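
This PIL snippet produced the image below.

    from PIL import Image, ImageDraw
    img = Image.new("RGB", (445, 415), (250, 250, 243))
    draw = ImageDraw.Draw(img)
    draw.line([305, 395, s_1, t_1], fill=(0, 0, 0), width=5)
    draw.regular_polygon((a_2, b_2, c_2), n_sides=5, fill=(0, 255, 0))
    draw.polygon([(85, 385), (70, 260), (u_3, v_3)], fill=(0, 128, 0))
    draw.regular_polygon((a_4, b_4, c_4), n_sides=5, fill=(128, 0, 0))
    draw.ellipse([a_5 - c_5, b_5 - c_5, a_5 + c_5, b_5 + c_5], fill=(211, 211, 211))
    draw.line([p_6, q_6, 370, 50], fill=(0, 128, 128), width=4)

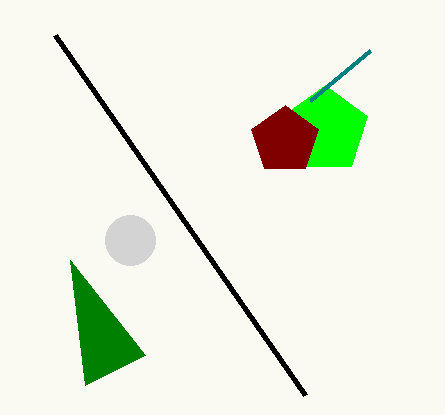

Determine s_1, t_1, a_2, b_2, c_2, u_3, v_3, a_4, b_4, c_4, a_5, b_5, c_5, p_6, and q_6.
s_1 = 55, t_1 = 35, a_2 = 325, b_2 = 130, c_2 = 45, u_3 = 145, v_3 = 355, a_4 = 285, b_4 = 140, c_4 = 35, a_5 = 130, b_5 = 240, c_5 = 25, p_6 = 310, q_6 = 100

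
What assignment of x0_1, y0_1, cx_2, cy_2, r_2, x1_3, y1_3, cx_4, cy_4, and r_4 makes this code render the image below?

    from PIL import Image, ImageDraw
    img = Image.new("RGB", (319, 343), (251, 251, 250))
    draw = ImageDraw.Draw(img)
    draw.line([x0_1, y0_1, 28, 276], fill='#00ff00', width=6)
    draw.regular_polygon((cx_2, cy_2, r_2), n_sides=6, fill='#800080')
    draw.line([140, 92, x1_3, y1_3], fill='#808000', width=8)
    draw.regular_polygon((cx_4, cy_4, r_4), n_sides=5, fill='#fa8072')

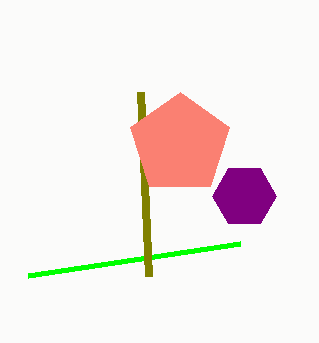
x0_1 = 240, y0_1 = 244, cx_2 = 244, cy_2 = 196, r_2 = 32, x1_3 = 148, y1_3 = 276, cx_4 = 180, cy_4 = 144, r_4 = 52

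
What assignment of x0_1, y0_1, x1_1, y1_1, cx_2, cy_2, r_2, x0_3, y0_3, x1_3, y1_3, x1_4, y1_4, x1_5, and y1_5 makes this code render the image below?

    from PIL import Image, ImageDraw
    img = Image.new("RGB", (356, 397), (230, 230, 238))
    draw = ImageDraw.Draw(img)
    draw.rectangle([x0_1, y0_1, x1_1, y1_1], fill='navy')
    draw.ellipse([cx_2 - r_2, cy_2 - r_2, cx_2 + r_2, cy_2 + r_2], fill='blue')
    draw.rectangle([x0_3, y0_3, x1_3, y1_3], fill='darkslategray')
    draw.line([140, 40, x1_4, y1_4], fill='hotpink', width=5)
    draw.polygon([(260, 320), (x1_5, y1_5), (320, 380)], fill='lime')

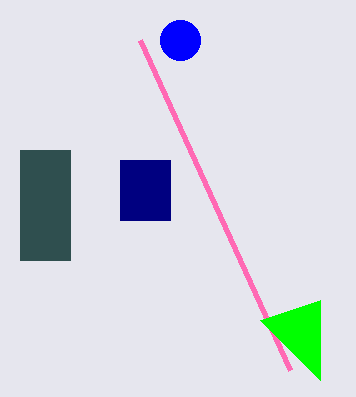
x0_1 = 120; y0_1 = 160; x1_1 = 170; y1_1 = 220; cx_2 = 180; cy_2 = 40; r_2 = 20; x0_3 = 20; y0_3 = 150; x1_3 = 70; y1_3 = 260; x1_4 = 290; y1_4 = 370; x1_5 = 320; y1_5 = 300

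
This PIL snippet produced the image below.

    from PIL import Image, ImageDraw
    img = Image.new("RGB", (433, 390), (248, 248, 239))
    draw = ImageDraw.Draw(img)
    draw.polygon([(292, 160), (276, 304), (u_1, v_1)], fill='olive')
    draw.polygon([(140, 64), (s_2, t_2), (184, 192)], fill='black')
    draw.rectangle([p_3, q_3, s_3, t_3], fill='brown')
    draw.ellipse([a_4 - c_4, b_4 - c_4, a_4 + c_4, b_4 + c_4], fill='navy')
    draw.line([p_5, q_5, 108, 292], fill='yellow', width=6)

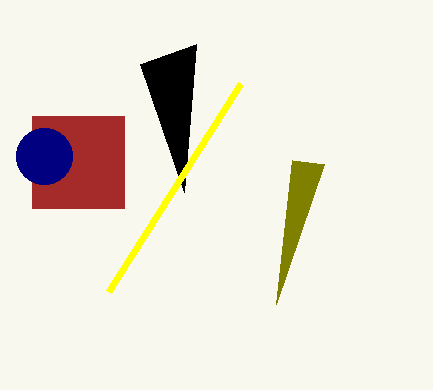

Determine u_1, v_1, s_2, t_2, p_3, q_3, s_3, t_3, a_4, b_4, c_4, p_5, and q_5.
u_1 = 324; v_1 = 164; s_2 = 196; t_2 = 44; p_3 = 32; q_3 = 116; s_3 = 124; t_3 = 208; a_4 = 44; b_4 = 156; c_4 = 28; p_5 = 240; q_5 = 84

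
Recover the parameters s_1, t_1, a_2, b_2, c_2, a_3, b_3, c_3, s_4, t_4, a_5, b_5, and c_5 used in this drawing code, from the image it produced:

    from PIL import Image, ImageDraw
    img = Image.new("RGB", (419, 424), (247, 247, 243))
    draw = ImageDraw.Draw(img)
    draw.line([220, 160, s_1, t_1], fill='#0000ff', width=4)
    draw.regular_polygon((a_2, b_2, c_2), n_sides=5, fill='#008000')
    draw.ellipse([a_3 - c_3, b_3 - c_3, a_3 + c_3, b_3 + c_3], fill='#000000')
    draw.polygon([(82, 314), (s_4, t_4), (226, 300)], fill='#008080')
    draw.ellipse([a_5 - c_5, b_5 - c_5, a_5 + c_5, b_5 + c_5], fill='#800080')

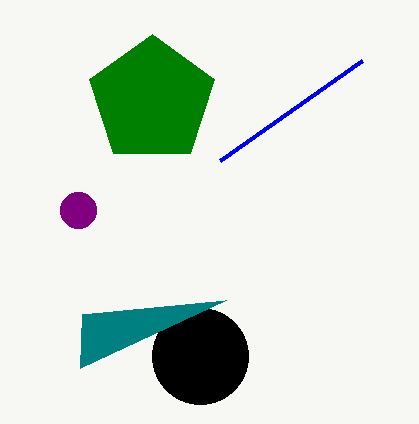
s_1 = 362
t_1 = 60
a_2 = 152
b_2 = 100
c_2 = 66
a_3 = 200
b_3 = 356
c_3 = 48
s_4 = 80
t_4 = 368
a_5 = 78
b_5 = 210
c_5 = 18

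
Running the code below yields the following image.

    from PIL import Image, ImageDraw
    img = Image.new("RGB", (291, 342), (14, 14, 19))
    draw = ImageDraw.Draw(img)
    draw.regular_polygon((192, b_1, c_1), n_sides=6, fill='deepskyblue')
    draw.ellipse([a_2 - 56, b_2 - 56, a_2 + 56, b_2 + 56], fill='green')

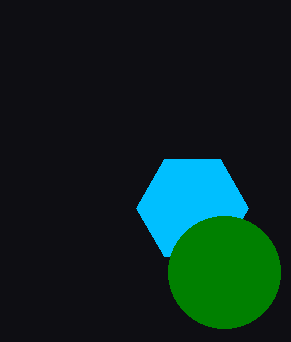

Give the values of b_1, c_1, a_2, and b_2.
b_1 = 208
c_1 = 56
a_2 = 224
b_2 = 272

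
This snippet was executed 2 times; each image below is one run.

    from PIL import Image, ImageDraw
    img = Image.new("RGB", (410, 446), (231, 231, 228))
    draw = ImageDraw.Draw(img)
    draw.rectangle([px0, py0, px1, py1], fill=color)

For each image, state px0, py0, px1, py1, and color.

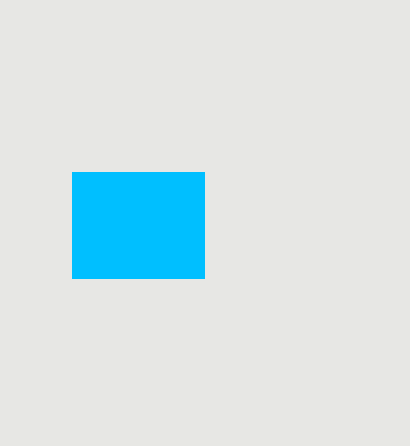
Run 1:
px0 = 72; py0 = 172; px1 = 204; py1 = 278; color = 'deepskyblue'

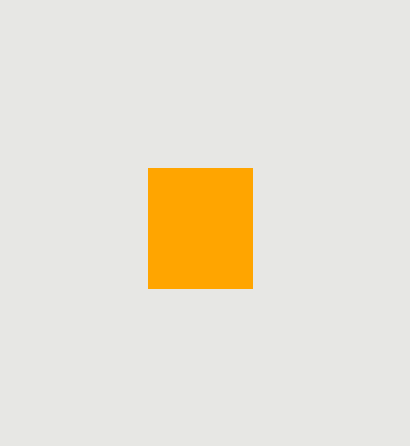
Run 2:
px0 = 148, py0 = 168, px1 = 252, py1 = 288, color = 'orange'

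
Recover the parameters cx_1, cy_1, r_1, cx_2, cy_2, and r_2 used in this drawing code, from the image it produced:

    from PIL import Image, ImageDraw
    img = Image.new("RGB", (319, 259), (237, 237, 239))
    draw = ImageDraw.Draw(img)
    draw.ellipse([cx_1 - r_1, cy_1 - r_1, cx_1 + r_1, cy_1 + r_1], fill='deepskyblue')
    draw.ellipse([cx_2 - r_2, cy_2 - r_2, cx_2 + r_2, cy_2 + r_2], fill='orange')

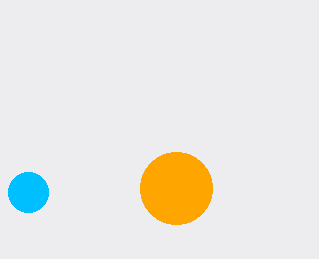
cx_1 = 28; cy_1 = 192; r_1 = 20; cx_2 = 176; cy_2 = 188; r_2 = 36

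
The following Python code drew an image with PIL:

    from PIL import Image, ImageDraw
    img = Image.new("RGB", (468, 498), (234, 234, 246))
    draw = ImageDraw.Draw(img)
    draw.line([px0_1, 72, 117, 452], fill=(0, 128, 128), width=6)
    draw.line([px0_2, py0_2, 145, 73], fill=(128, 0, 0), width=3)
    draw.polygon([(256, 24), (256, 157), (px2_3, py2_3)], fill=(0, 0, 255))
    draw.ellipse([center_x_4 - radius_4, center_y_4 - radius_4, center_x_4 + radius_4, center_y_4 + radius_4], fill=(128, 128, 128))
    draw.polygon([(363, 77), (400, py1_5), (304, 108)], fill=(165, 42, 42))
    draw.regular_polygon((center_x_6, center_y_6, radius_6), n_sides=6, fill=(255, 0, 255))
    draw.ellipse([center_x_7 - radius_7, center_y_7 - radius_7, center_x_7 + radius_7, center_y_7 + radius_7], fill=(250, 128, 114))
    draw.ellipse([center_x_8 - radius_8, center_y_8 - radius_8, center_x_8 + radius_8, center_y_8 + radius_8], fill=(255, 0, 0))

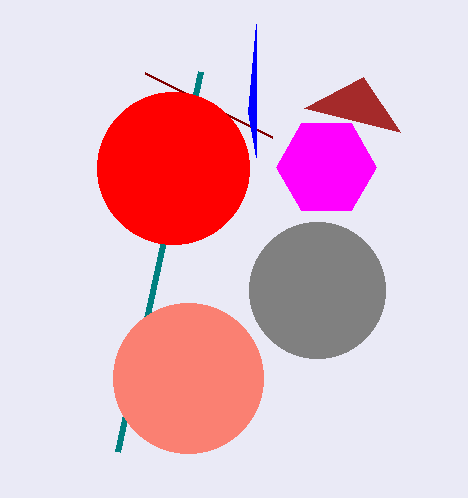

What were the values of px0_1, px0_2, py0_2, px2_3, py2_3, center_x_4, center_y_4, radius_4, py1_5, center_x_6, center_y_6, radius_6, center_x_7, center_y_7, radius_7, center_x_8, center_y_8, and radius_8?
px0_1 = 200; px0_2 = 272; py0_2 = 137; px2_3 = 248; py2_3 = 112; center_x_4 = 317; center_y_4 = 290; radius_4 = 68; py1_5 = 132; center_x_6 = 326; center_y_6 = 167; radius_6 = 50; center_x_7 = 188; center_y_7 = 378; radius_7 = 75; center_x_8 = 173; center_y_8 = 168; radius_8 = 76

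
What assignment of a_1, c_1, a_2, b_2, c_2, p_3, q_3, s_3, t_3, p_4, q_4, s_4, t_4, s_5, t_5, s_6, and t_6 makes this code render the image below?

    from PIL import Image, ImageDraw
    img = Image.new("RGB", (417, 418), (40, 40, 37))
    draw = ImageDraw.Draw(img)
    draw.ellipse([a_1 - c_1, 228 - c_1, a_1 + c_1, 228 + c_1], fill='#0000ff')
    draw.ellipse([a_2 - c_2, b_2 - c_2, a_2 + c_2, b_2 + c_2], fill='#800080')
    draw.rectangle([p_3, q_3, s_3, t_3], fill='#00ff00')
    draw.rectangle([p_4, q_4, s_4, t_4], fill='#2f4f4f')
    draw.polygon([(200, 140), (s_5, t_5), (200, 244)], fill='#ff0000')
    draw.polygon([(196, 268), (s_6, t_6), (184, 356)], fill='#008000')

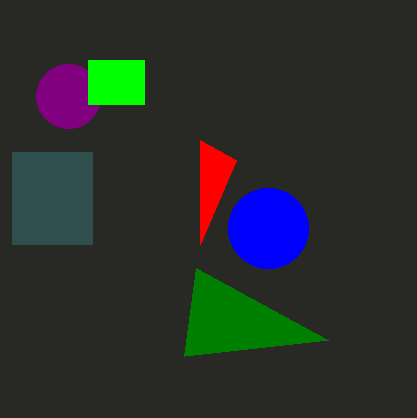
a_1 = 268; c_1 = 40; a_2 = 68; b_2 = 96; c_2 = 32; p_3 = 88; q_3 = 60; s_3 = 144; t_3 = 104; p_4 = 12; q_4 = 152; s_4 = 92; t_4 = 244; s_5 = 236; t_5 = 160; s_6 = 328; t_6 = 340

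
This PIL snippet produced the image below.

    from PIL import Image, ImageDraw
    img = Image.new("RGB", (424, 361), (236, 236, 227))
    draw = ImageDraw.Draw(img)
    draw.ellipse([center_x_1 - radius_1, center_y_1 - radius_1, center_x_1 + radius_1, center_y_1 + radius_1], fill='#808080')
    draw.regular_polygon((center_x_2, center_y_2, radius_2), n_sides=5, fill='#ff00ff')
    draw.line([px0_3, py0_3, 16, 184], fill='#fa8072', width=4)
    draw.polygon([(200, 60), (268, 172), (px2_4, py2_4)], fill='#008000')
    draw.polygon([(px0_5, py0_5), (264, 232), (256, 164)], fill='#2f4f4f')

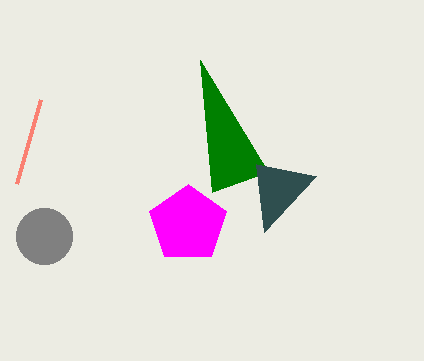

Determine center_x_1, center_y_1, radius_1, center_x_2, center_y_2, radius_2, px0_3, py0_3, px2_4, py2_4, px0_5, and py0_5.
center_x_1 = 44, center_y_1 = 236, radius_1 = 28, center_x_2 = 188, center_y_2 = 224, radius_2 = 40, px0_3 = 40, py0_3 = 100, px2_4 = 212, py2_4 = 192, px0_5 = 316, py0_5 = 176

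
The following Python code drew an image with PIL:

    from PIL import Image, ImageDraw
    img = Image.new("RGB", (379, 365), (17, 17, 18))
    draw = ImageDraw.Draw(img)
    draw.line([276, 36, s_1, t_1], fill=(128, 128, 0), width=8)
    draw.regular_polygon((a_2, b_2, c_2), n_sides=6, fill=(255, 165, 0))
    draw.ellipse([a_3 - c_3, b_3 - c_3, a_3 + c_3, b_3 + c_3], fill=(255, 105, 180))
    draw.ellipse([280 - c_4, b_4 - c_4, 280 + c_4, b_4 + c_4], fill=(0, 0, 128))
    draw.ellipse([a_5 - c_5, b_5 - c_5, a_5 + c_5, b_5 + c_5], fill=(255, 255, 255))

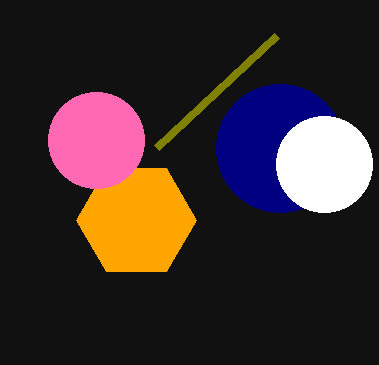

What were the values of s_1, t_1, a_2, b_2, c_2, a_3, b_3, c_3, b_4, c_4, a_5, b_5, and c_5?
s_1 = 156, t_1 = 148, a_2 = 136, b_2 = 220, c_2 = 60, a_3 = 96, b_3 = 140, c_3 = 48, b_4 = 148, c_4 = 64, a_5 = 324, b_5 = 164, c_5 = 48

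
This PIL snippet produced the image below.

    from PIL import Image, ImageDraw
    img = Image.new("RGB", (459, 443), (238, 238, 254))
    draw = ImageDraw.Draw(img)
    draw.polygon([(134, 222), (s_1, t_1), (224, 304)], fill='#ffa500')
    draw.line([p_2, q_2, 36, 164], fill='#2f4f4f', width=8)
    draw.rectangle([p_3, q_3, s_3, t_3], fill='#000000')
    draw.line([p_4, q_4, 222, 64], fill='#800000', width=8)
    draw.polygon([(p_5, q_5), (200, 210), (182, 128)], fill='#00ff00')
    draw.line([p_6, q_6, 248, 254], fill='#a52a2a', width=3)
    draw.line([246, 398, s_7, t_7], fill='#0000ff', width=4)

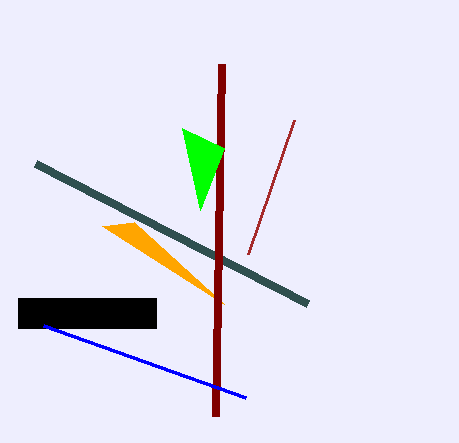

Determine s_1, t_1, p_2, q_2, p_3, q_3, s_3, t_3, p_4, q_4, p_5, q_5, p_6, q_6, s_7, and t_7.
s_1 = 102; t_1 = 226; p_2 = 308; q_2 = 304; p_3 = 18; q_3 = 298; s_3 = 156; t_3 = 328; p_4 = 216; q_4 = 416; p_5 = 224; q_5 = 148; p_6 = 294; q_6 = 120; s_7 = 44; t_7 = 326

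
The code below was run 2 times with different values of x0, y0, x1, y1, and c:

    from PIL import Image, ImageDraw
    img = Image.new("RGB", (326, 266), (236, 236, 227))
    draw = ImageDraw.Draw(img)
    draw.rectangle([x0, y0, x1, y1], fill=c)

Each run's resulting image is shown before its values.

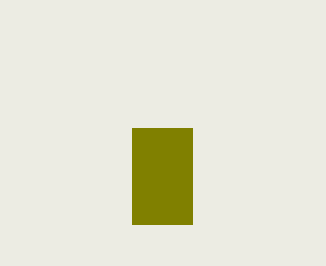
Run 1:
x0 = 132
y0 = 128
x1 = 192
y1 = 224
c = 'olive'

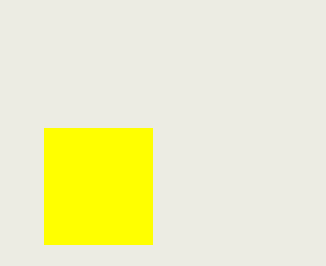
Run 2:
x0 = 44; y0 = 128; x1 = 152; y1 = 244; c = 'yellow'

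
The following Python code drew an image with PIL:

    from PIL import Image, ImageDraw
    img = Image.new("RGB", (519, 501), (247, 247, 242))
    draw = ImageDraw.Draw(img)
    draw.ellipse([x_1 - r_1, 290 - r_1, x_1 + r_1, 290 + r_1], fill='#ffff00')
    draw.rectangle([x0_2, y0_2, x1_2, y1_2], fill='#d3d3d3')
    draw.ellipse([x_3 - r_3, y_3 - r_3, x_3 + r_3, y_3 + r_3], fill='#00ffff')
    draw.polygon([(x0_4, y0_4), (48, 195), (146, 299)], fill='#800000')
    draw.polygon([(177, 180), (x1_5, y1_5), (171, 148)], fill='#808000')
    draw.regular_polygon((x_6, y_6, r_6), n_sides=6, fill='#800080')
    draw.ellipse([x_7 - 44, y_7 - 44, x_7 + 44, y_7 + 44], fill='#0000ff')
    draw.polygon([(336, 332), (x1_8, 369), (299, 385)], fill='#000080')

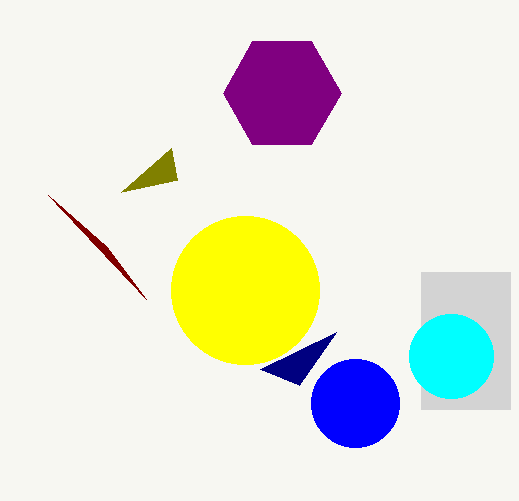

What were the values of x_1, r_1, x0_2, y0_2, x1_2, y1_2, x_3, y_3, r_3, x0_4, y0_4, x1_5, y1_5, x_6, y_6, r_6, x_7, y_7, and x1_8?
x_1 = 245
r_1 = 74
x0_2 = 421
y0_2 = 272
x1_2 = 510
y1_2 = 409
x_3 = 451
y_3 = 356
r_3 = 42
x0_4 = 106
y0_4 = 246
x1_5 = 121
y1_5 = 192
x_6 = 282
y_6 = 93
r_6 = 59
x_7 = 355
y_7 = 403
x1_8 = 260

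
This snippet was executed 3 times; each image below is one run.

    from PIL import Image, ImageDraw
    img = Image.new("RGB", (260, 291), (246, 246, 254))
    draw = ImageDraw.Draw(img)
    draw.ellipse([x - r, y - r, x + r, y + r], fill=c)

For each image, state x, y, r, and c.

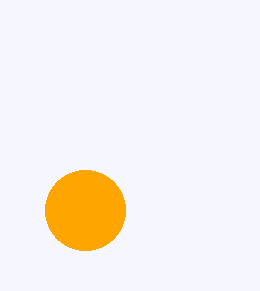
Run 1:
x = 85; y = 210; r = 40; c = 'orange'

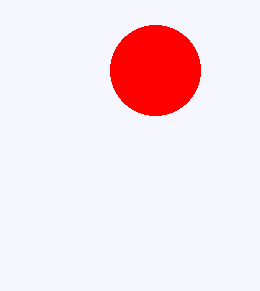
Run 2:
x = 155, y = 70, r = 45, c = 'red'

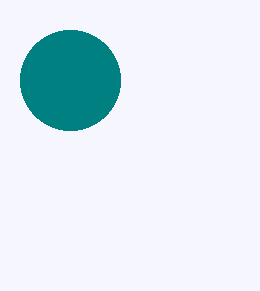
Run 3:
x = 70
y = 80
r = 50
c = 'teal'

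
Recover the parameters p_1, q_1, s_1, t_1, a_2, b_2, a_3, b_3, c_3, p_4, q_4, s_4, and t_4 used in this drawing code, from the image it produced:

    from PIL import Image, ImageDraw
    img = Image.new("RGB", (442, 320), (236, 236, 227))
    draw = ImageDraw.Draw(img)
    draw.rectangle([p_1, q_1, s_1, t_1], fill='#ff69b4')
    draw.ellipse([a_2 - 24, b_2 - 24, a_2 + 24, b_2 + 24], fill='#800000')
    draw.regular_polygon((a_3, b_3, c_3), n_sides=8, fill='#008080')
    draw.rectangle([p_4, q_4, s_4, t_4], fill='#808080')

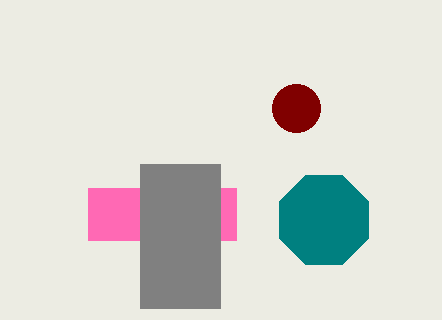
p_1 = 88, q_1 = 188, s_1 = 236, t_1 = 240, a_2 = 296, b_2 = 108, a_3 = 324, b_3 = 220, c_3 = 48, p_4 = 140, q_4 = 164, s_4 = 220, t_4 = 308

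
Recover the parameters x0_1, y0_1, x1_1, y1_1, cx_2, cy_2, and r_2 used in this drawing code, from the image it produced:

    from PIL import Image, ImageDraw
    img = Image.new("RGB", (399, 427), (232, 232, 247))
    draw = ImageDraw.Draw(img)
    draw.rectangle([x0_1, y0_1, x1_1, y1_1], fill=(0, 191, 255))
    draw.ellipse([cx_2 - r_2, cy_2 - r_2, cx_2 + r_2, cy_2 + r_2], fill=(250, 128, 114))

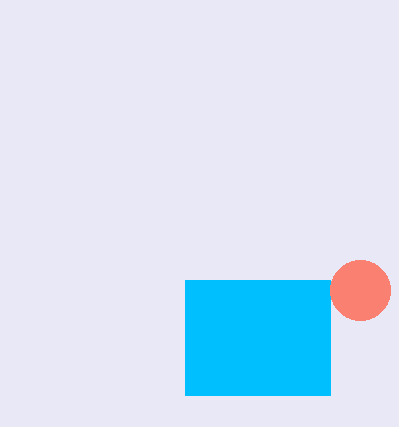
x0_1 = 185
y0_1 = 280
x1_1 = 330
y1_1 = 395
cx_2 = 360
cy_2 = 290
r_2 = 30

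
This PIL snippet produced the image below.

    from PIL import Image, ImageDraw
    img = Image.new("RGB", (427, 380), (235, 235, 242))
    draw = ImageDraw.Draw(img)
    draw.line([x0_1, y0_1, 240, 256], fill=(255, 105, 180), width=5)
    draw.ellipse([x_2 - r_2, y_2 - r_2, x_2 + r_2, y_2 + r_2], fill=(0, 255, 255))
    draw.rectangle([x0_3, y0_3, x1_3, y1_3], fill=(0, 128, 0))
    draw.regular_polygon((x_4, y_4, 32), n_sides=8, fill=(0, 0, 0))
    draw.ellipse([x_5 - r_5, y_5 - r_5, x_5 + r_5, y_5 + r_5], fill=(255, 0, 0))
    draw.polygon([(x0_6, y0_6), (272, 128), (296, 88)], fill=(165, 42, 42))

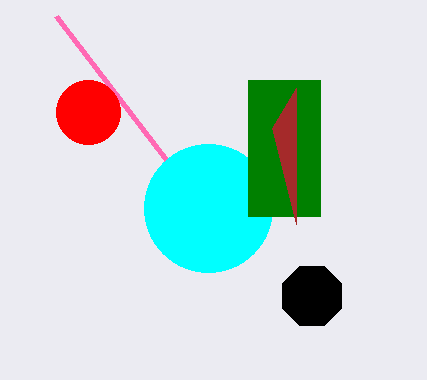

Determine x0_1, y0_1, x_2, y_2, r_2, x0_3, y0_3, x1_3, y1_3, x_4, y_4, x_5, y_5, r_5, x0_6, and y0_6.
x0_1 = 56
y0_1 = 16
x_2 = 208
y_2 = 208
r_2 = 64
x0_3 = 248
y0_3 = 80
x1_3 = 320
y1_3 = 216
x_4 = 312
y_4 = 296
x_5 = 88
y_5 = 112
r_5 = 32
x0_6 = 296
y0_6 = 224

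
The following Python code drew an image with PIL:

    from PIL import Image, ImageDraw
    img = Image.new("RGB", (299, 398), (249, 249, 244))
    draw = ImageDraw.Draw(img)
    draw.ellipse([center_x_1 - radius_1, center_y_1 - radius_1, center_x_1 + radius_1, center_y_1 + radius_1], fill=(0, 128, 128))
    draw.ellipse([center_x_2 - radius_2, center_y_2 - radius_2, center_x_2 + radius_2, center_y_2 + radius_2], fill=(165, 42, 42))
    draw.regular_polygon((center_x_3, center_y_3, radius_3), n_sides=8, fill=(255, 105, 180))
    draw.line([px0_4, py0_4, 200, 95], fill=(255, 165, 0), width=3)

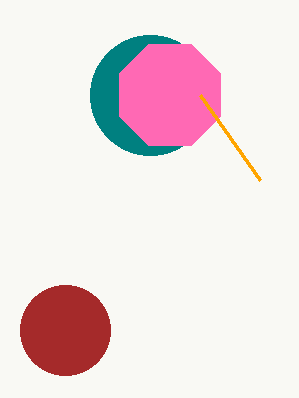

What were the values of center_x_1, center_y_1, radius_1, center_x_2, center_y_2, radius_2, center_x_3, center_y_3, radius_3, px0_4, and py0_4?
center_x_1 = 150, center_y_1 = 95, radius_1 = 60, center_x_2 = 65, center_y_2 = 330, radius_2 = 45, center_x_3 = 170, center_y_3 = 95, radius_3 = 55, px0_4 = 260, py0_4 = 180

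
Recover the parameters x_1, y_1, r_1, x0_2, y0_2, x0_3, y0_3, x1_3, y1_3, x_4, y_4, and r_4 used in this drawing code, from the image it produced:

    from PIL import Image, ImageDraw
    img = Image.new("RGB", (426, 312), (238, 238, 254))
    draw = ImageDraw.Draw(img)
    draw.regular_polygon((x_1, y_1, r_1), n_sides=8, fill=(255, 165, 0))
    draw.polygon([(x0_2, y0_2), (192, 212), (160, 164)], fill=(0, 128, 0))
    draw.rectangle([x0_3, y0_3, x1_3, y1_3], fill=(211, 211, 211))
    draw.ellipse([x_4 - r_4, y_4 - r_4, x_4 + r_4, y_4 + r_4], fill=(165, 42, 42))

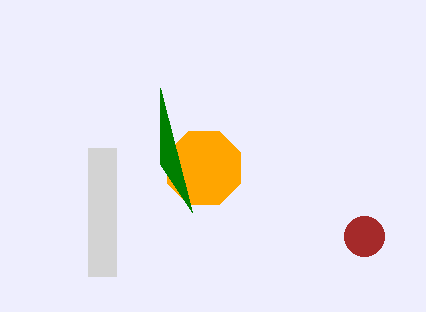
x_1 = 204; y_1 = 168; r_1 = 40; x0_2 = 160; y0_2 = 88; x0_3 = 88; y0_3 = 148; x1_3 = 116; y1_3 = 276; x_4 = 364; y_4 = 236; r_4 = 20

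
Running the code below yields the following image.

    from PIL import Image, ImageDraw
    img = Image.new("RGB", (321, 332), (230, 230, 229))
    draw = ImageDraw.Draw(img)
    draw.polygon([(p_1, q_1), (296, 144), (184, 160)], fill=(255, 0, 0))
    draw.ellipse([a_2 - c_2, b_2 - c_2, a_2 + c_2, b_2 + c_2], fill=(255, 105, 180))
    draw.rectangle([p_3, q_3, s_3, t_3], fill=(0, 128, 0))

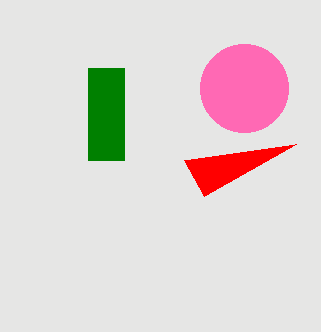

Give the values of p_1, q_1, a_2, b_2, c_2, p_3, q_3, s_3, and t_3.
p_1 = 204
q_1 = 196
a_2 = 244
b_2 = 88
c_2 = 44
p_3 = 88
q_3 = 68
s_3 = 124
t_3 = 160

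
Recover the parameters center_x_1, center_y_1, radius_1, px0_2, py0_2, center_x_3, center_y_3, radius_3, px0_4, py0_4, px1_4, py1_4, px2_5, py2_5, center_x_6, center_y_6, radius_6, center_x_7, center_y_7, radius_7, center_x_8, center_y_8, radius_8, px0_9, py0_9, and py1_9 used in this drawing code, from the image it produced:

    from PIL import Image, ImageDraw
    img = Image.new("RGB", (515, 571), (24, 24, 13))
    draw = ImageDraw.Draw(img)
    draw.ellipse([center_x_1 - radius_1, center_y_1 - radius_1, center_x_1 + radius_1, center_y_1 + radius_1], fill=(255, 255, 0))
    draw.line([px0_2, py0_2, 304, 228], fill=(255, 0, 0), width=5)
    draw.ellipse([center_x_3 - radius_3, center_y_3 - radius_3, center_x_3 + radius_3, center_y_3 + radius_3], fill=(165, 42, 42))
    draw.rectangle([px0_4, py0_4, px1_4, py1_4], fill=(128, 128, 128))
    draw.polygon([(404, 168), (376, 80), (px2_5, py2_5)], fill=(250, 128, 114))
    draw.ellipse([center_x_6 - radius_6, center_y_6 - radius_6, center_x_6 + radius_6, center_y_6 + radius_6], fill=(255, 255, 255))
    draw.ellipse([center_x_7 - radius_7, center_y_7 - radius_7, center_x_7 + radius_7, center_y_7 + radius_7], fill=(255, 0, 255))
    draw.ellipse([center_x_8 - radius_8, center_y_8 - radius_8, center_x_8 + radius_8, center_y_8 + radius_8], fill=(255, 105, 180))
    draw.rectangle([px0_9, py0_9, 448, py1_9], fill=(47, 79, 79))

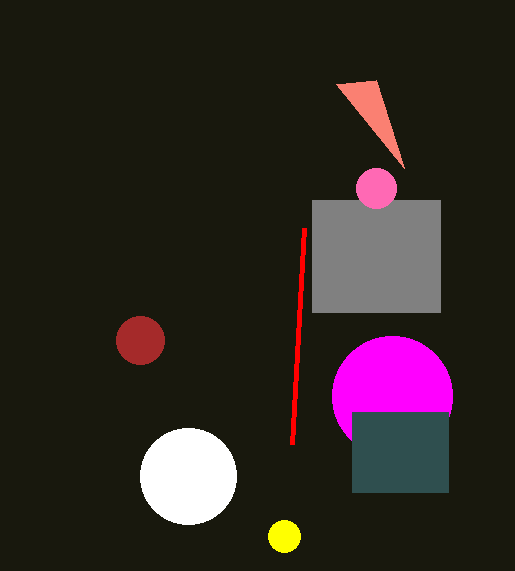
center_x_1 = 284
center_y_1 = 536
radius_1 = 16
px0_2 = 292
py0_2 = 444
center_x_3 = 140
center_y_3 = 340
radius_3 = 24
px0_4 = 312
py0_4 = 200
px1_4 = 440
py1_4 = 312
px2_5 = 336
py2_5 = 84
center_x_6 = 188
center_y_6 = 476
radius_6 = 48
center_x_7 = 392
center_y_7 = 396
radius_7 = 60
center_x_8 = 376
center_y_8 = 188
radius_8 = 20
px0_9 = 352
py0_9 = 412
py1_9 = 492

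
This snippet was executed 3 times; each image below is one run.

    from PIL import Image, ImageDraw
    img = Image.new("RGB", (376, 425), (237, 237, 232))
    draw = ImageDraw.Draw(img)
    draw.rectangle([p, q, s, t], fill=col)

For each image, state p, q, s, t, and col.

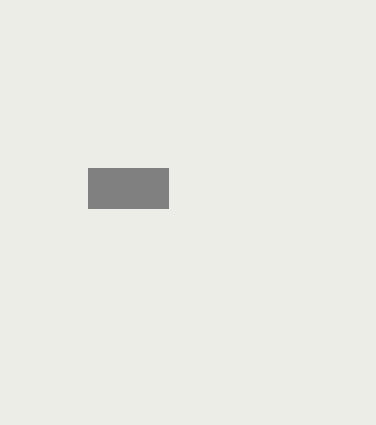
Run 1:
p = 88; q = 168; s = 168; t = 208; col = 'gray'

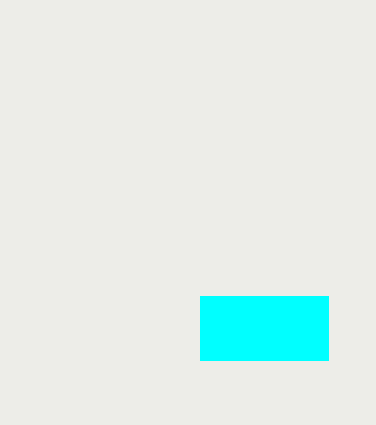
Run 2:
p = 200; q = 296; s = 328; t = 360; col = 'cyan'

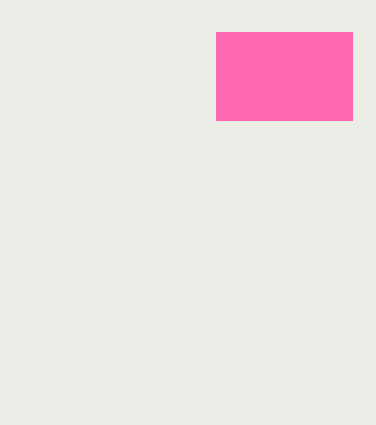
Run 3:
p = 216; q = 32; s = 352; t = 120; col = 'hotpink'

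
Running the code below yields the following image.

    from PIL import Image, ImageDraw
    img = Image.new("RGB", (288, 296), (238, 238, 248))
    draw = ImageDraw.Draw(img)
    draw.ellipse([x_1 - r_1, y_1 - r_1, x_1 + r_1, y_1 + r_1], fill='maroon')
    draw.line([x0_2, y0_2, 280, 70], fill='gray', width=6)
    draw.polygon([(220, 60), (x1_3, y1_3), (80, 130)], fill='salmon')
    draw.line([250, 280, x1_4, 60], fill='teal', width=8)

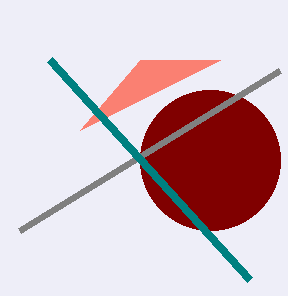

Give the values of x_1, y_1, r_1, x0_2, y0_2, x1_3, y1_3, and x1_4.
x_1 = 210, y_1 = 160, r_1 = 70, x0_2 = 20, y0_2 = 230, x1_3 = 140, y1_3 = 60, x1_4 = 50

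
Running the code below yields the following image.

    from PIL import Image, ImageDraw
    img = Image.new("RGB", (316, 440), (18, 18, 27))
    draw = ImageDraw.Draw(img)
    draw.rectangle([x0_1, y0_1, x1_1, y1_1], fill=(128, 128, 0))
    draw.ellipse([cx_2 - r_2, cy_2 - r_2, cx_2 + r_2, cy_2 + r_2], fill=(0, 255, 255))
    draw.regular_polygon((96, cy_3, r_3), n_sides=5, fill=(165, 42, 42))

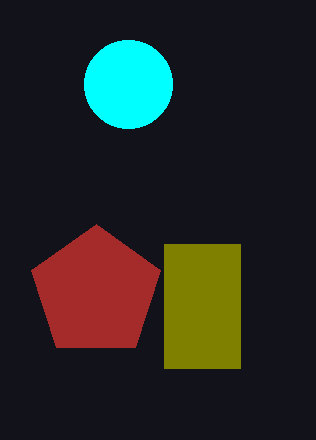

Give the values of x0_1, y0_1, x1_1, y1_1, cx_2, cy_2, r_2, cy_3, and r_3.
x0_1 = 164, y0_1 = 244, x1_1 = 240, y1_1 = 368, cx_2 = 128, cy_2 = 84, r_2 = 44, cy_3 = 292, r_3 = 68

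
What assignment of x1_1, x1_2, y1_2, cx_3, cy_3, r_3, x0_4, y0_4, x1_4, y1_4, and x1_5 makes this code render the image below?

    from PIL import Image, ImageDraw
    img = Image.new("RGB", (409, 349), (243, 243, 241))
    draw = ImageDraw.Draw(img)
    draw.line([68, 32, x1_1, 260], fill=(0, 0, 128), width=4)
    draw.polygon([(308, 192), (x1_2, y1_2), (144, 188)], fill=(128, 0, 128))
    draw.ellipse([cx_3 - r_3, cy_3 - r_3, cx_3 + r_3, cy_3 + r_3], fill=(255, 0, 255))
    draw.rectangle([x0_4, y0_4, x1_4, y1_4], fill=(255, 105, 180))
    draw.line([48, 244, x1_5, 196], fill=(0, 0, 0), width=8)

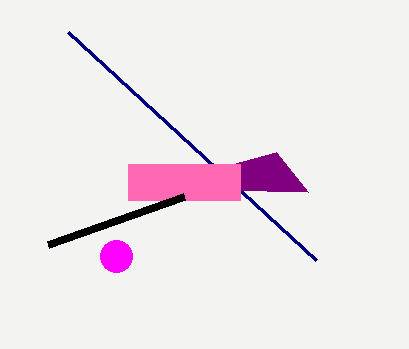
x1_1 = 316
x1_2 = 276
y1_2 = 152
cx_3 = 116
cy_3 = 256
r_3 = 16
x0_4 = 128
y0_4 = 164
x1_4 = 240
y1_4 = 200
x1_5 = 184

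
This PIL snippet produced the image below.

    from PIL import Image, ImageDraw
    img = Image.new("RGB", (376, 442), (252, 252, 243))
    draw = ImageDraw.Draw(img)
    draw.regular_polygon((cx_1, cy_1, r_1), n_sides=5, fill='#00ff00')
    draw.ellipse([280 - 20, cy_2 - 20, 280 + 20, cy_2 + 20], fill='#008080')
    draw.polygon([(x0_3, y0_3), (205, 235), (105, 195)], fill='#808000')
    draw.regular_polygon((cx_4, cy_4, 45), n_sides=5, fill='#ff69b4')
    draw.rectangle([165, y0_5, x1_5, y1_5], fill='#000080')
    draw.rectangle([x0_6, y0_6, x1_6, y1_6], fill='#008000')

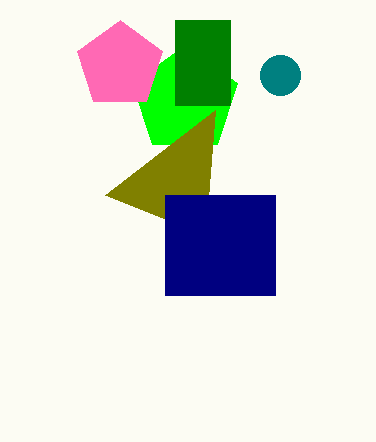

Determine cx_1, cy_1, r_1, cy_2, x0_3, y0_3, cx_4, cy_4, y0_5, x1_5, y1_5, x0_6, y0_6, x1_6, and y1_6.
cx_1 = 185; cy_1 = 100; r_1 = 55; cy_2 = 75; x0_3 = 215; y0_3 = 110; cx_4 = 120; cy_4 = 65; y0_5 = 195; x1_5 = 275; y1_5 = 295; x0_6 = 175; y0_6 = 20; x1_6 = 230; y1_6 = 105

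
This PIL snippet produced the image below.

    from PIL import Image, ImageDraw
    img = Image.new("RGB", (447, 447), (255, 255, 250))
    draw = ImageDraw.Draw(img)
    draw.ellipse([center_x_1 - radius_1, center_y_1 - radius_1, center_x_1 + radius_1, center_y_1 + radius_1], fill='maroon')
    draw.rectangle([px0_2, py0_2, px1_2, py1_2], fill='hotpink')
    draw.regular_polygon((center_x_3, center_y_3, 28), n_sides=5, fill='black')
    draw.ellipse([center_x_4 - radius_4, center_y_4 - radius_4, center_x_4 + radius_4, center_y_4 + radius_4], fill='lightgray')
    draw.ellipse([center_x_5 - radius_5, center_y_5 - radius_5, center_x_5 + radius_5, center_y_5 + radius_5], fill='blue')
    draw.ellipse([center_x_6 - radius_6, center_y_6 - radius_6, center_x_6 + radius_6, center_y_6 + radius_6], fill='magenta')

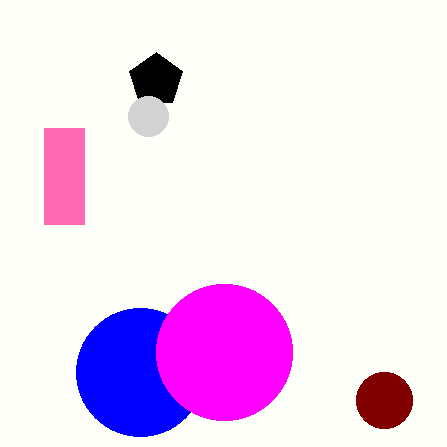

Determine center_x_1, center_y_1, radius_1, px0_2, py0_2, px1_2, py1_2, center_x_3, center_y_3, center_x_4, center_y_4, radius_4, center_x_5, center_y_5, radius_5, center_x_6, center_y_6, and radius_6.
center_x_1 = 384; center_y_1 = 400; radius_1 = 28; px0_2 = 44; py0_2 = 128; px1_2 = 84; py1_2 = 224; center_x_3 = 156; center_y_3 = 80; center_x_4 = 148; center_y_4 = 116; radius_4 = 20; center_x_5 = 140; center_y_5 = 372; radius_5 = 64; center_x_6 = 224; center_y_6 = 352; radius_6 = 68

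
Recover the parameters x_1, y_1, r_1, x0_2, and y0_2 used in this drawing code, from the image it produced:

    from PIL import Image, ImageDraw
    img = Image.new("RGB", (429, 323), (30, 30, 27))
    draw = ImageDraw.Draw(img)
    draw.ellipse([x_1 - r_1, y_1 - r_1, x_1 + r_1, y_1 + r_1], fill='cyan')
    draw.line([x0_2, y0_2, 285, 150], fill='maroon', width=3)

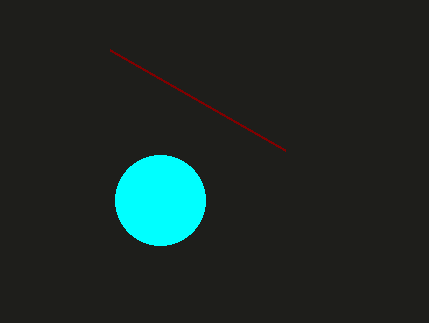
x_1 = 160; y_1 = 200; r_1 = 45; x0_2 = 110; y0_2 = 50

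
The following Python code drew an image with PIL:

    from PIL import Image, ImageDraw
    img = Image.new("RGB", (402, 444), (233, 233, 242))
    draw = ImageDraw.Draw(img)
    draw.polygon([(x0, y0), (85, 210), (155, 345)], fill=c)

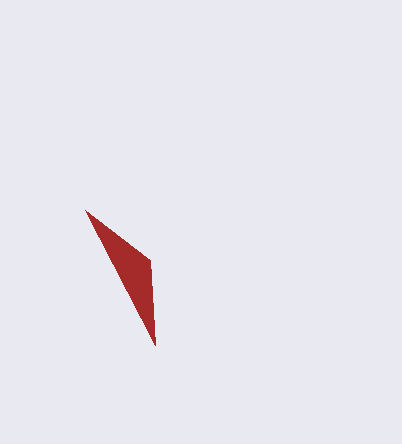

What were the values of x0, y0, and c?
x0 = 150
y0 = 260
c = 'brown'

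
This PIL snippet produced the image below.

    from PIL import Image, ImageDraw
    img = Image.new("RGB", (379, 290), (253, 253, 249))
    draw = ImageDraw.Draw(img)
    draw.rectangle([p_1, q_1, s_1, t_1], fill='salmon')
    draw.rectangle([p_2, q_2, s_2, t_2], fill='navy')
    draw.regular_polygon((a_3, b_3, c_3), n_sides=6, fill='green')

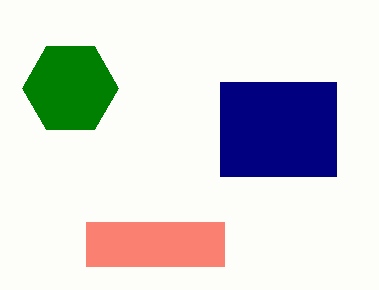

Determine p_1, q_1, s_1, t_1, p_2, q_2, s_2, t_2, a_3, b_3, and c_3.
p_1 = 86, q_1 = 222, s_1 = 224, t_1 = 266, p_2 = 220, q_2 = 82, s_2 = 336, t_2 = 176, a_3 = 70, b_3 = 88, c_3 = 48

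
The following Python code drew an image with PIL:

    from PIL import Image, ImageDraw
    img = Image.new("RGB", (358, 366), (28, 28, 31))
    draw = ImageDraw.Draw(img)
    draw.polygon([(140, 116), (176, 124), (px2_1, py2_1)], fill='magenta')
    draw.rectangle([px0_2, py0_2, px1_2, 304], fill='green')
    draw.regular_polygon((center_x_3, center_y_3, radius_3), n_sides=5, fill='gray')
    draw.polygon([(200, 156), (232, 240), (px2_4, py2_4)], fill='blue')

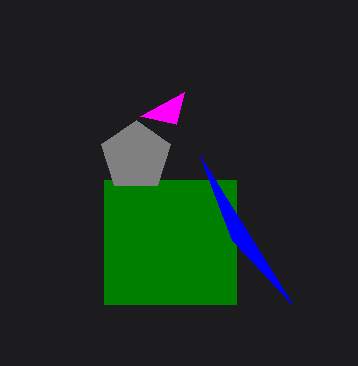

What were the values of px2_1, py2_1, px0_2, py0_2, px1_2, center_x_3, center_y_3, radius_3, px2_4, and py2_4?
px2_1 = 184; py2_1 = 92; px0_2 = 104; py0_2 = 180; px1_2 = 236; center_x_3 = 136; center_y_3 = 156; radius_3 = 36; px2_4 = 292; py2_4 = 304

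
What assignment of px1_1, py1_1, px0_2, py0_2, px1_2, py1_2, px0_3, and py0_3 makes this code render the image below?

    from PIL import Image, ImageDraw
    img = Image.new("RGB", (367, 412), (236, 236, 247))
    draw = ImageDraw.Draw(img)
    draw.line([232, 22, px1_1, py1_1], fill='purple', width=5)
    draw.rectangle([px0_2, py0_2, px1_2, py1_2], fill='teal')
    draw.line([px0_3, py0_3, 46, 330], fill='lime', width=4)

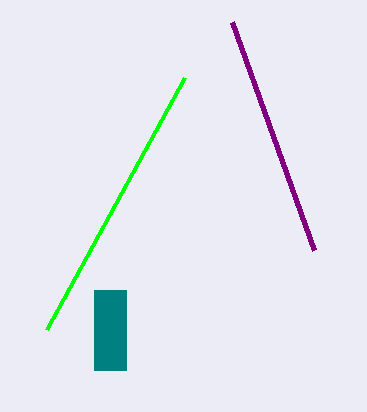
px1_1 = 314
py1_1 = 250
px0_2 = 94
py0_2 = 290
px1_2 = 126
py1_2 = 370
px0_3 = 184
py0_3 = 78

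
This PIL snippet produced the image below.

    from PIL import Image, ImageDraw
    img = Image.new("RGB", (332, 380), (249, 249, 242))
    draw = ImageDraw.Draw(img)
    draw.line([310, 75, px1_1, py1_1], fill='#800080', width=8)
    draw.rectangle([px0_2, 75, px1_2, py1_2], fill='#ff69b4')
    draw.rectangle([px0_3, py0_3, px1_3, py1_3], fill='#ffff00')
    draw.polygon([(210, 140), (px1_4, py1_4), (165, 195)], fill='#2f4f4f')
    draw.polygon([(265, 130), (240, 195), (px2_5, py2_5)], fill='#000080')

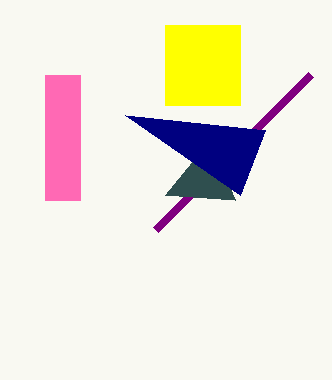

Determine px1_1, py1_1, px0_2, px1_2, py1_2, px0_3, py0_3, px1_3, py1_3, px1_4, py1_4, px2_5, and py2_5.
px1_1 = 155
py1_1 = 230
px0_2 = 45
px1_2 = 80
py1_2 = 200
px0_3 = 165
py0_3 = 25
px1_3 = 240
py1_3 = 105
px1_4 = 235
py1_4 = 200
px2_5 = 125
py2_5 = 115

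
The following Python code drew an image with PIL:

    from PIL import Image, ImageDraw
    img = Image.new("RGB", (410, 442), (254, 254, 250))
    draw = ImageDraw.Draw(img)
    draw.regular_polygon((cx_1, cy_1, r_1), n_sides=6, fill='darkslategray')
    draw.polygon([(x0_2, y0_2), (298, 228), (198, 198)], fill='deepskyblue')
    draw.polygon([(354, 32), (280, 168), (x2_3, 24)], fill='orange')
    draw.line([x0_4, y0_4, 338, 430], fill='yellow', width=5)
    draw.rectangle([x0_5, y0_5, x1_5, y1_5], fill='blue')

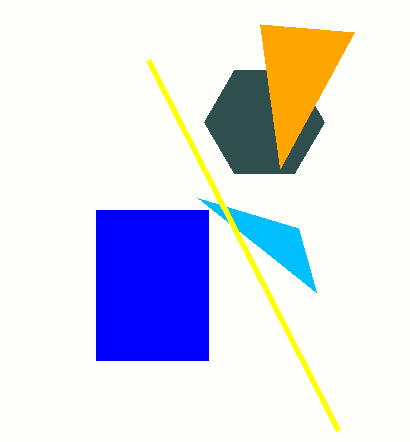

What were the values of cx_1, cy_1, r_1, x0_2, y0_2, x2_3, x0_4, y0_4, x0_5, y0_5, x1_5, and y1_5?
cx_1 = 264
cy_1 = 122
r_1 = 60
x0_2 = 316
y0_2 = 292
x2_3 = 260
x0_4 = 148
y0_4 = 60
x0_5 = 96
y0_5 = 210
x1_5 = 208
y1_5 = 360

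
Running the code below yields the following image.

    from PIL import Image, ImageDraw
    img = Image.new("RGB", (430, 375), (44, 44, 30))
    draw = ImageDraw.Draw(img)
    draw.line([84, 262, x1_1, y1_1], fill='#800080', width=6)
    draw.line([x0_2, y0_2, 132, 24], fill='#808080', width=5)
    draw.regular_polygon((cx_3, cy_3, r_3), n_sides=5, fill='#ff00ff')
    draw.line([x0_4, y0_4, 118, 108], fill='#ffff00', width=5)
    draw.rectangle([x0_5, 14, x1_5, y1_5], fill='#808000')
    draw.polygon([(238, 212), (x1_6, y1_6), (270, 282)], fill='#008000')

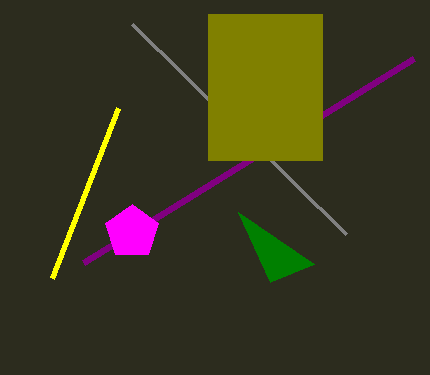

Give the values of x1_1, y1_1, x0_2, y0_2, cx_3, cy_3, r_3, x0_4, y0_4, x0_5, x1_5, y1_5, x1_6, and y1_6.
x1_1 = 414; y1_1 = 58; x0_2 = 346; y0_2 = 234; cx_3 = 132; cy_3 = 232; r_3 = 28; x0_4 = 52; y0_4 = 278; x0_5 = 208; x1_5 = 322; y1_5 = 160; x1_6 = 314; y1_6 = 264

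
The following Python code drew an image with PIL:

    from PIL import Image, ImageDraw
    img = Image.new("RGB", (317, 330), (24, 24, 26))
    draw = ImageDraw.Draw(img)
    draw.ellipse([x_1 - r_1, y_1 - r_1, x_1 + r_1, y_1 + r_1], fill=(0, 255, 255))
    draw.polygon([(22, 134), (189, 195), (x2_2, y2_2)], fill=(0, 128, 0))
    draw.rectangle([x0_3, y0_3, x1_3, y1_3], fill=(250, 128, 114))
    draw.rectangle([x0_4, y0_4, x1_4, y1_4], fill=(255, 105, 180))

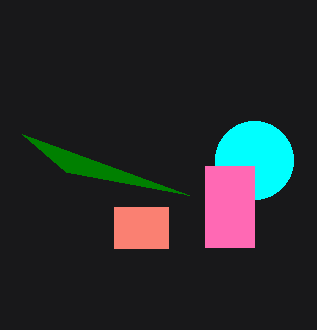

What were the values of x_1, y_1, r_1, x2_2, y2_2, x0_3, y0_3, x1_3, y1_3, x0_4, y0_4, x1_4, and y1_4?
x_1 = 254
y_1 = 160
r_1 = 39
x2_2 = 66
y2_2 = 172
x0_3 = 114
y0_3 = 207
x1_3 = 168
y1_3 = 248
x0_4 = 205
y0_4 = 166
x1_4 = 254
y1_4 = 247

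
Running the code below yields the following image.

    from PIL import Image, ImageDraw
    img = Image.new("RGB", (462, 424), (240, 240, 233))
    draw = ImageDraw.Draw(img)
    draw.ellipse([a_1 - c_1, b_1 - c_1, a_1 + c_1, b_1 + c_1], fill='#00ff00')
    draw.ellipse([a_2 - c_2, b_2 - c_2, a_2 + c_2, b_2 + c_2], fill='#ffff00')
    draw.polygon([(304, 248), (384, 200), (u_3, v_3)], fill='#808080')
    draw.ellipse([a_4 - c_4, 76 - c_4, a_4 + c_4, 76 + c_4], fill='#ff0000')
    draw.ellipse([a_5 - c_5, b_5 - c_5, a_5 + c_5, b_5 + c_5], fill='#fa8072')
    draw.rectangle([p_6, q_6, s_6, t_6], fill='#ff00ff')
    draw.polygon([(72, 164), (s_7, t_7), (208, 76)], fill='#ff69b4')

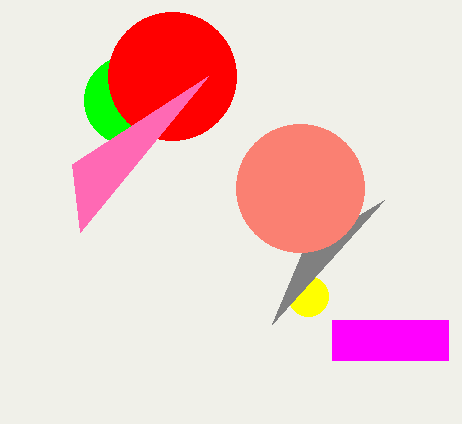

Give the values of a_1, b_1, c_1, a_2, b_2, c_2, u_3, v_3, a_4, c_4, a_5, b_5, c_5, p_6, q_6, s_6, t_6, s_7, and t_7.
a_1 = 128
b_1 = 100
c_1 = 44
a_2 = 308
b_2 = 296
c_2 = 20
u_3 = 272
v_3 = 324
a_4 = 172
c_4 = 64
a_5 = 300
b_5 = 188
c_5 = 64
p_6 = 332
q_6 = 320
s_6 = 448
t_6 = 360
s_7 = 80
t_7 = 232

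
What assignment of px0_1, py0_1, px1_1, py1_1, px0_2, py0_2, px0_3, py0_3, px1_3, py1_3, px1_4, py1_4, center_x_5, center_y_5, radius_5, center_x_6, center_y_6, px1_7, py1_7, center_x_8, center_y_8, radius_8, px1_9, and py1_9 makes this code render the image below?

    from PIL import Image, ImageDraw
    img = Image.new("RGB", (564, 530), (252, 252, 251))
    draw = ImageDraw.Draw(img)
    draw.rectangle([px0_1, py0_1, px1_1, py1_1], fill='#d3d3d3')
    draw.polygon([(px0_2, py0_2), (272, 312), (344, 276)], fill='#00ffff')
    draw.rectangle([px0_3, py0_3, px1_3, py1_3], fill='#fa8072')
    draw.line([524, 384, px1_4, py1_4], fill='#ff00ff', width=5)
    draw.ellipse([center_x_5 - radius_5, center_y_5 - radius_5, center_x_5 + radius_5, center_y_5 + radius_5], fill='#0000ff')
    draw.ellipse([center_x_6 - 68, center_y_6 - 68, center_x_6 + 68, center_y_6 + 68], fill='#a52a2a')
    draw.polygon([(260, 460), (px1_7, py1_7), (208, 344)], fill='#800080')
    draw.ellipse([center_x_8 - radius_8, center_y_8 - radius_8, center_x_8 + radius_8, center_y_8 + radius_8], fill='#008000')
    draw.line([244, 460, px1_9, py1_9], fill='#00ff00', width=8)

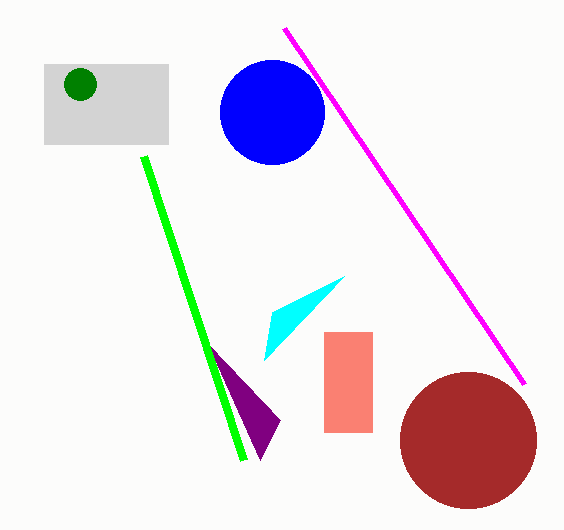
px0_1 = 44
py0_1 = 64
px1_1 = 168
py1_1 = 144
px0_2 = 264
py0_2 = 360
px0_3 = 324
py0_3 = 332
px1_3 = 372
py1_3 = 432
px1_4 = 284
py1_4 = 28
center_x_5 = 272
center_y_5 = 112
radius_5 = 52
center_x_6 = 468
center_y_6 = 440
px1_7 = 280
py1_7 = 420
center_x_8 = 80
center_y_8 = 84
radius_8 = 16
px1_9 = 144
py1_9 = 156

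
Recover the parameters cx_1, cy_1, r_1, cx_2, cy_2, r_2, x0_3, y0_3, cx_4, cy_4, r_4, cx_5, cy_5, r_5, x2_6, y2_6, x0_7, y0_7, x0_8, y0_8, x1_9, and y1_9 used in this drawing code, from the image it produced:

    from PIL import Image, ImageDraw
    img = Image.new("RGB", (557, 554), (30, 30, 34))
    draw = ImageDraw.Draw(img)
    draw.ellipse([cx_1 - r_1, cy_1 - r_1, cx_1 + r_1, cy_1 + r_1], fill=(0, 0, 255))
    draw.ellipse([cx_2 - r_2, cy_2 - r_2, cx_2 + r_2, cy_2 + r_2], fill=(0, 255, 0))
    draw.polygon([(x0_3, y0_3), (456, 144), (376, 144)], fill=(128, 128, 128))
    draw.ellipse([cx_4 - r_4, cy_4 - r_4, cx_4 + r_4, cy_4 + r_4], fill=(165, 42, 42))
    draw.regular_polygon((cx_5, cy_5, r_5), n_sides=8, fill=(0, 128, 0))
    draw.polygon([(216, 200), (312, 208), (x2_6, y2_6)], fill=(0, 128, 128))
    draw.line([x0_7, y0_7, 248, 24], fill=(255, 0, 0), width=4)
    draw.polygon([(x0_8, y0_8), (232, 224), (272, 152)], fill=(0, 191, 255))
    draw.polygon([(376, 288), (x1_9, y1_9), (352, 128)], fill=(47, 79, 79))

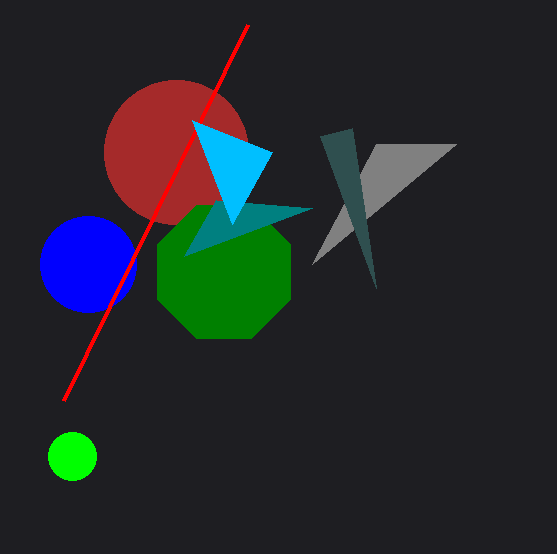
cx_1 = 88
cy_1 = 264
r_1 = 48
cx_2 = 72
cy_2 = 456
r_2 = 24
x0_3 = 312
y0_3 = 264
cx_4 = 176
cy_4 = 152
r_4 = 72
cx_5 = 224
cy_5 = 272
r_5 = 72
x2_6 = 184
y2_6 = 256
x0_7 = 64
y0_7 = 400
x0_8 = 192
y0_8 = 120
x1_9 = 320
y1_9 = 136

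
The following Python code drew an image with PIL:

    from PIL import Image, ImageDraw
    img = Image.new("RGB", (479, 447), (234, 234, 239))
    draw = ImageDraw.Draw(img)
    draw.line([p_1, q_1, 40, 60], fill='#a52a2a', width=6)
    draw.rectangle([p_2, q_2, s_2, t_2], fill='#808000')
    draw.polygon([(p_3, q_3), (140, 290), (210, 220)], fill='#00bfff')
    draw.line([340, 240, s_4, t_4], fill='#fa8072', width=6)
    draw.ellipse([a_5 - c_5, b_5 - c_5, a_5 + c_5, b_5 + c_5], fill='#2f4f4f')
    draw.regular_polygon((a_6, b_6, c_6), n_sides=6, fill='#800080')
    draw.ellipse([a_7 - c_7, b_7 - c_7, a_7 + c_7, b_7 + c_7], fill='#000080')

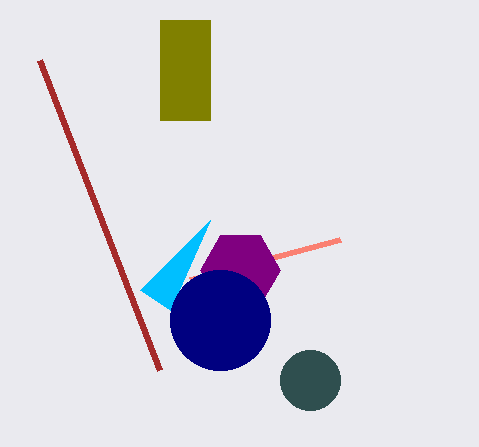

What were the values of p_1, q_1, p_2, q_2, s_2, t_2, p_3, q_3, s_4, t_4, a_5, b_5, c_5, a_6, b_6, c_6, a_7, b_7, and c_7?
p_1 = 160, q_1 = 370, p_2 = 160, q_2 = 20, s_2 = 210, t_2 = 120, p_3 = 170, q_3 = 310, s_4 = 190, t_4 = 280, a_5 = 310, b_5 = 380, c_5 = 30, a_6 = 240, b_6 = 270, c_6 = 40, a_7 = 220, b_7 = 320, c_7 = 50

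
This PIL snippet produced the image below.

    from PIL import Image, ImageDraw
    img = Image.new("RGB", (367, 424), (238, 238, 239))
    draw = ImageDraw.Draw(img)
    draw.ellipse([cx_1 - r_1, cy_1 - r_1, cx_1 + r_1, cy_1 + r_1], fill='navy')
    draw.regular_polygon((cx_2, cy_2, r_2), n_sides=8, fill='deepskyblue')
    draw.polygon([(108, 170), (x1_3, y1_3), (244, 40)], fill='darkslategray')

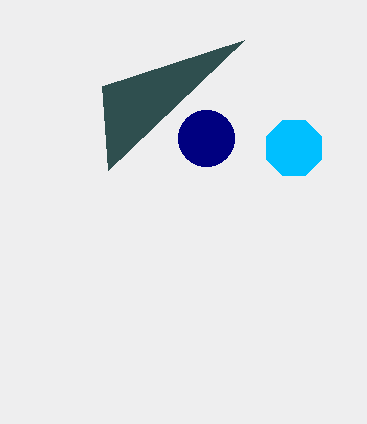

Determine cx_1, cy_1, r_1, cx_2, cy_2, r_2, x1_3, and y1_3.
cx_1 = 206; cy_1 = 138; r_1 = 28; cx_2 = 294; cy_2 = 148; r_2 = 30; x1_3 = 102; y1_3 = 86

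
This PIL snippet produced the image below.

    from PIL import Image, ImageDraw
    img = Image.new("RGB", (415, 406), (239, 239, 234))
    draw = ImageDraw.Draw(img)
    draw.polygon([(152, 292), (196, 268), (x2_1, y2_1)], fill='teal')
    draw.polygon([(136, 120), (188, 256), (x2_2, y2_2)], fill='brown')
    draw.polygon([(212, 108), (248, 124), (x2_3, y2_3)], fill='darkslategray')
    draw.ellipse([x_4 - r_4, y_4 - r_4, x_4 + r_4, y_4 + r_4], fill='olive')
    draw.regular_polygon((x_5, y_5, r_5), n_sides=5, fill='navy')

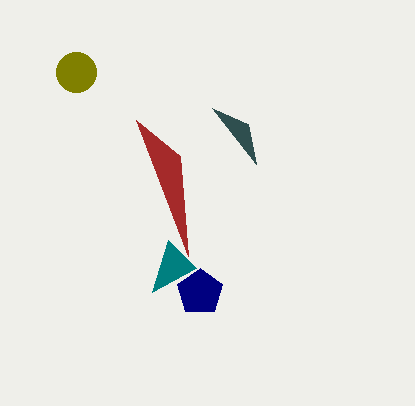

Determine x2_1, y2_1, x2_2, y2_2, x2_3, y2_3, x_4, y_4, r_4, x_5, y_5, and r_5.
x2_1 = 168; y2_1 = 240; x2_2 = 180; y2_2 = 156; x2_3 = 256; y2_3 = 164; x_4 = 76; y_4 = 72; r_4 = 20; x_5 = 200; y_5 = 292; r_5 = 24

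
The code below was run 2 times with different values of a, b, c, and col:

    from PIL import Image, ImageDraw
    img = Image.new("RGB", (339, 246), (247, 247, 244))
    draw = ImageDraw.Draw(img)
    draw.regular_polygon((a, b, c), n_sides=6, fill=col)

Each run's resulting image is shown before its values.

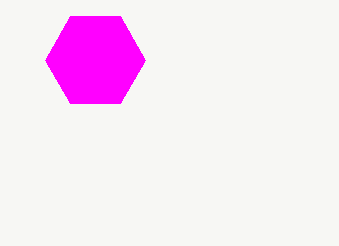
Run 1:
a = 95
b = 60
c = 50
col = 'magenta'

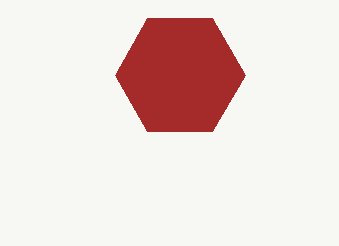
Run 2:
a = 180
b = 75
c = 65
col = 'brown'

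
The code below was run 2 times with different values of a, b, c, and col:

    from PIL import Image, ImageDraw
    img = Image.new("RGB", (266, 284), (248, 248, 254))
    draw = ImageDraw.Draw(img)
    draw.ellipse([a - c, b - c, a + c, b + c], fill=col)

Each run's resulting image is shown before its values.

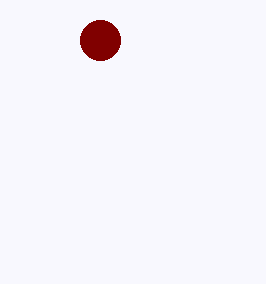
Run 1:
a = 100, b = 40, c = 20, col = 'maroon'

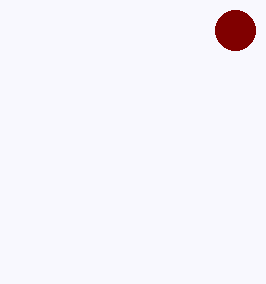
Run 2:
a = 235
b = 30
c = 20
col = 'maroon'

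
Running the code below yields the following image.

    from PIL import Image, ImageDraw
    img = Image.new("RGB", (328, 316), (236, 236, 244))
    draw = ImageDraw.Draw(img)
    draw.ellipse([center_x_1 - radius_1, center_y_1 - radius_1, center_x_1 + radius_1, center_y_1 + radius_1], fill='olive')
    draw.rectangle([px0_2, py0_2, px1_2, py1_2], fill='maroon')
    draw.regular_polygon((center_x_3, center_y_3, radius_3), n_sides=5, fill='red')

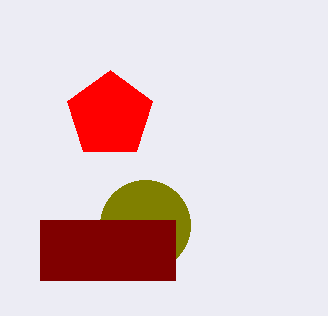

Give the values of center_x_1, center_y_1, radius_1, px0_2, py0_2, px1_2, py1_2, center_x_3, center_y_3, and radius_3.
center_x_1 = 145, center_y_1 = 225, radius_1 = 45, px0_2 = 40, py0_2 = 220, px1_2 = 175, py1_2 = 280, center_x_3 = 110, center_y_3 = 115, radius_3 = 45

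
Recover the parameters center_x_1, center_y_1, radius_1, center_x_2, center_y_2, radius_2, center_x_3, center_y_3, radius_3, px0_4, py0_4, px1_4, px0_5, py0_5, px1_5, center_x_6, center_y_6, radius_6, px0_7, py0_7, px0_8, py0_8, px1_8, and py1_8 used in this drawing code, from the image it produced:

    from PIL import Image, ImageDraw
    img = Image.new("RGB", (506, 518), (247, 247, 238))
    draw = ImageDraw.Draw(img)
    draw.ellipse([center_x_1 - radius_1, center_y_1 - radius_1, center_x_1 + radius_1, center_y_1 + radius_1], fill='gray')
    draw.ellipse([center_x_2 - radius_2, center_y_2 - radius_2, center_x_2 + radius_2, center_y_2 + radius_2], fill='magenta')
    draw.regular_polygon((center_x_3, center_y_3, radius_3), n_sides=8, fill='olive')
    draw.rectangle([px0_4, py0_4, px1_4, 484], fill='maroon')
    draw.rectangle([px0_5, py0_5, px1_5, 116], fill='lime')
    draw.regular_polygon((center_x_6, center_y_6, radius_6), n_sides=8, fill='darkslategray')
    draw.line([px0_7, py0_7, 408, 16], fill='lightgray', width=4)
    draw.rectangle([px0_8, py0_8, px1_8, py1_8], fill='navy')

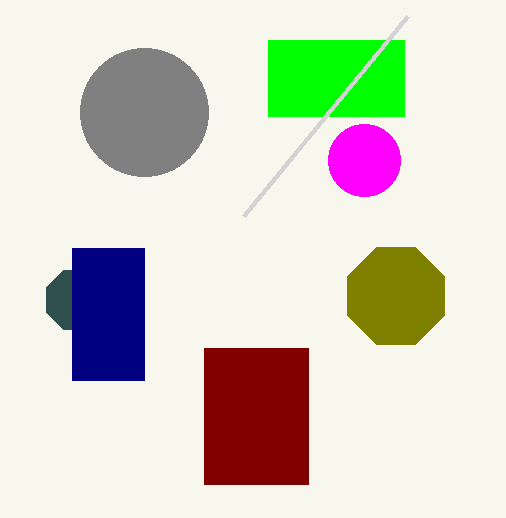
center_x_1 = 144; center_y_1 = 112; radius_1 = 64; center_x_2 = 364; center_y_2 = 160; radius_2 = 36; center_x_3 = 396; center_y_3 = 296; radius_3 = 52; px0_4 = 204; py0_4 = 348; px1_4 = 308; px0_5 = 268; py0_5 = 40; px1_5 = 404; center_x_6 = 76; center_y_6 = 300; radius_6 = 32; px0_7 = 244; py0_7 = 216; px0_8 = 72; py0_8 = 248; px1_8 = 144; py1_8 = 380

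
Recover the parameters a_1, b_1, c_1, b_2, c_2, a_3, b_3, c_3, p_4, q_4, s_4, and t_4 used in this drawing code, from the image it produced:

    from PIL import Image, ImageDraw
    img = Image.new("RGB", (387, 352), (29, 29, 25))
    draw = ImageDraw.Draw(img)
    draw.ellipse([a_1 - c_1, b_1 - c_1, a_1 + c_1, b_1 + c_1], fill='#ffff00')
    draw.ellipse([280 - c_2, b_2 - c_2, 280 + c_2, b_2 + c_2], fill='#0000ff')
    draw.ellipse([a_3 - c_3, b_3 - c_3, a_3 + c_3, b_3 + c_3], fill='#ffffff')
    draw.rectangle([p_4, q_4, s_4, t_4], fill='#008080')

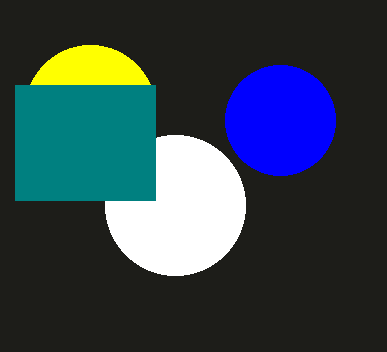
a_1 = 90, b_1 = 110, c_1 = 65, b_2 = 120, c_2 = 55, a_3 = 175, b_3 = 205, c_3 = 70, p_4 = 15, q_4 = 85, s_4 = 155, t_4 = 200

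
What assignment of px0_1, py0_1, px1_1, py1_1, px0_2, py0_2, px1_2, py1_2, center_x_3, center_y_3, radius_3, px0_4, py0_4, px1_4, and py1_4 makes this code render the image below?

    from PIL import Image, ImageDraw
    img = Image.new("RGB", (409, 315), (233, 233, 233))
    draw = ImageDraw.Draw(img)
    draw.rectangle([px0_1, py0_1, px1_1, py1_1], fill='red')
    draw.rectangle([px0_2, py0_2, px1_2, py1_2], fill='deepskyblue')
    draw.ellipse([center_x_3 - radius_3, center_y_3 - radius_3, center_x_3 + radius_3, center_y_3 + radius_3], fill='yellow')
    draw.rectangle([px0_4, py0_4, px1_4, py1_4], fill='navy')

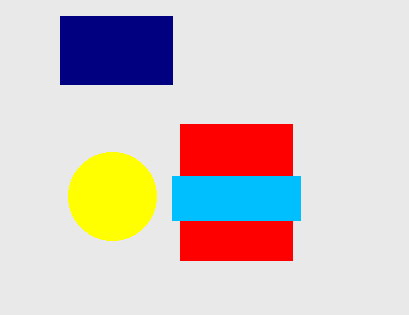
px0_1 = 180; py0_1 = 124; px1_1 = 292; py1_1 = 260; px0_2 = 172; py0_2 = 176; px1_2 = 300; py1_2 = 220; center_x_3 = 112; center_y_3 = 196; radius_3 = 44; px0_4 = 60; py0_4 = 16; px1_4 = 172; py1_4 = 84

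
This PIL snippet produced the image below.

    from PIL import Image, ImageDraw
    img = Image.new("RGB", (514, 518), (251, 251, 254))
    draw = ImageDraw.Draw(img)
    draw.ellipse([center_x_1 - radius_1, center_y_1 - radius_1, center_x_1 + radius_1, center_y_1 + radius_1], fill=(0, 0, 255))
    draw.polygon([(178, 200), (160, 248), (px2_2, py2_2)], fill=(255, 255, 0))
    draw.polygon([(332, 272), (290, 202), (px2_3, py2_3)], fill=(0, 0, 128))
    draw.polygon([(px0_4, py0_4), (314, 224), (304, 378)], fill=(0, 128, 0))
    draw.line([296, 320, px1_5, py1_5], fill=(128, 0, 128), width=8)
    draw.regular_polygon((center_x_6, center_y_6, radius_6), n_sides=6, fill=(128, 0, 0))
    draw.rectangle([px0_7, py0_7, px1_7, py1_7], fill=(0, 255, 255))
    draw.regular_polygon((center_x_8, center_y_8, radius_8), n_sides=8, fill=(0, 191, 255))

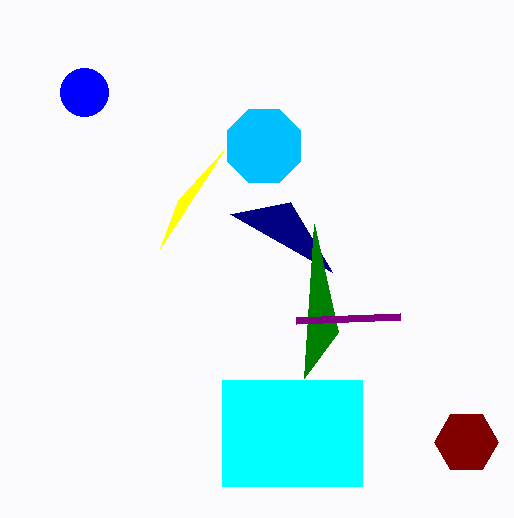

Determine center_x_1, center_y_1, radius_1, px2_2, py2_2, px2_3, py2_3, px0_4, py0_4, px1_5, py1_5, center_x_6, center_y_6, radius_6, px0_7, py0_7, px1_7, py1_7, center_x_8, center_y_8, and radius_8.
center_x_1 = 84; center_y_1 = 92; radius_1 = 24; px2_2 = 224; py2_2 = 150; px2_3 = 230; py2_3 = 214; px0_4 = 338; py0_4 = 332; px1_5 = 400; py1_5 = 316; center_x_6 = 466; center_y_6 = 442; radius_6 = 32; px0_7 = 222; py0_7 = 380; px1_7 = 362; py1_7 = 486; center_x_8 = 264; center_y_8 = 146; radius_8 = 40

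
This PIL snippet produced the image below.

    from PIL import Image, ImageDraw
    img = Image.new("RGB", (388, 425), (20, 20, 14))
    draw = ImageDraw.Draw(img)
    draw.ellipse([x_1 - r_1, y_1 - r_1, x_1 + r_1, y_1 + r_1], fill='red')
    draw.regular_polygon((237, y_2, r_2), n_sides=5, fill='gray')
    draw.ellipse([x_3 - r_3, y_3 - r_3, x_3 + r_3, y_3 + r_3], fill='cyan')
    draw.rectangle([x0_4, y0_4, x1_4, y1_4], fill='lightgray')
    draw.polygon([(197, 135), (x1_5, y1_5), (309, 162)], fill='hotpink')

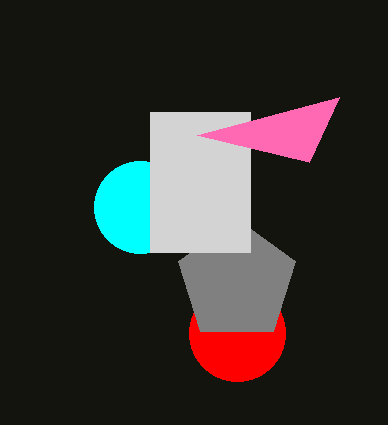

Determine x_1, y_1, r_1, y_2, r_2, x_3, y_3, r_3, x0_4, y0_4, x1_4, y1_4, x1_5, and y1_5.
x_1 = 237
y_1 = 333
r_1 = 48
y_2 = 281
r_2 = 62
x_3 = 140
y_3 = 207
r_3 = 46
x0_4 = 150
y0_4 = 112
x1_4 = 250
y1_4 = 252
x1_5 = 339
y1_5 = 97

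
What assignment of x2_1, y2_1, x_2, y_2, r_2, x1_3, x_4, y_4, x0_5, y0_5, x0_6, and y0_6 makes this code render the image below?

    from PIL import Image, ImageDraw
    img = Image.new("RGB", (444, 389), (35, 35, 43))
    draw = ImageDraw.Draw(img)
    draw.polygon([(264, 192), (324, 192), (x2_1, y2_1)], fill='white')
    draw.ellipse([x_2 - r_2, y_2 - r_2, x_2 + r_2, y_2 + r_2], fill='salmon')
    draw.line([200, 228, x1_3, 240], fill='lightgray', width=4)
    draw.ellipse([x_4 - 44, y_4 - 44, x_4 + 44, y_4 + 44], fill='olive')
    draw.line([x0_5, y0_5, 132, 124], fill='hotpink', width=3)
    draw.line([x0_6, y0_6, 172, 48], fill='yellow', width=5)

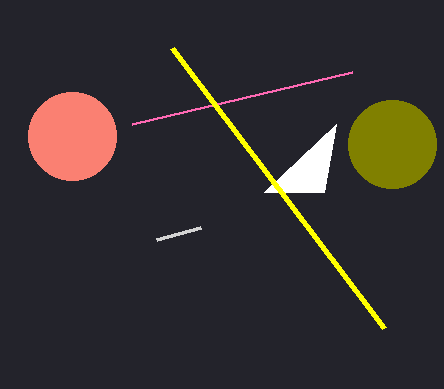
x2_1 = 336; y2_1 = 124; x_2 = 72; y_2 = 136; r_2 = 44; x1_3 = 156; x_4 = 392; y_4 = 144; x0_5 = 352; y0_5 = 72; x0_6 = 384; y0_6 = 328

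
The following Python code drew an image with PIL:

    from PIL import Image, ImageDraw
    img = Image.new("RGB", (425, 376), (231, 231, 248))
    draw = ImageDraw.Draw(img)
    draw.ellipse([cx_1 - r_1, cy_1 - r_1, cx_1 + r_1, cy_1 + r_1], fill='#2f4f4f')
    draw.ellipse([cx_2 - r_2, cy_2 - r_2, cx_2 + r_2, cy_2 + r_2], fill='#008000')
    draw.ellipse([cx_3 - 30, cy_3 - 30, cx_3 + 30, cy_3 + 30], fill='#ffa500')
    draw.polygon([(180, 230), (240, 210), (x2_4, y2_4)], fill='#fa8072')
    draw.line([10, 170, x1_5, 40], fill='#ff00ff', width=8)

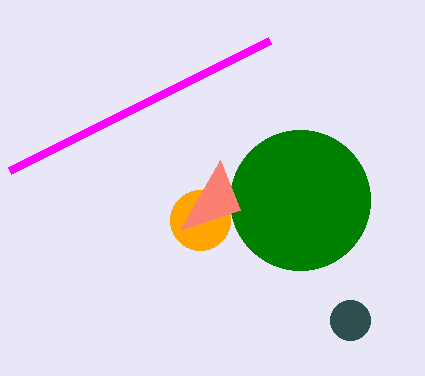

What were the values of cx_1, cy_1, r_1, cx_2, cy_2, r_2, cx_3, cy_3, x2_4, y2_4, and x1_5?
cx_1 = 350
cy_1 = 320
r_1 = 20
cx_2 = 300
cy_2 = 200
r_2 = 70
cx_3 = 200
cy_3 = 220
x2_4 = 220
y2_4 = 160
x1_5 = 270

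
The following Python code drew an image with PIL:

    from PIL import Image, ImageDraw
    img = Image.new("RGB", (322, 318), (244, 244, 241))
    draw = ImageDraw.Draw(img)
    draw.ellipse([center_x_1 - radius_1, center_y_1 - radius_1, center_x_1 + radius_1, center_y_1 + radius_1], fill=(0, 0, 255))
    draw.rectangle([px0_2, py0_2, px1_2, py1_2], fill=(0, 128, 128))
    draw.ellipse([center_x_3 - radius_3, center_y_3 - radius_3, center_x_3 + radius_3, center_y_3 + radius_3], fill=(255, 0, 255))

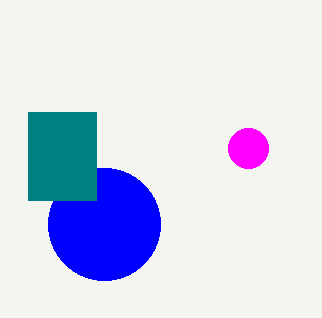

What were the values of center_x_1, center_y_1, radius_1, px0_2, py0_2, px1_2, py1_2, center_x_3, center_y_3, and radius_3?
center_x_1 = 104; center_y_1 = 224; radius_1 = 56; px0_2 = 28; py0_2 = 112; px1_2 = 96; py1_2 = 200; center_x_3 = 248; center_y_3 = 148; radius_3 = 20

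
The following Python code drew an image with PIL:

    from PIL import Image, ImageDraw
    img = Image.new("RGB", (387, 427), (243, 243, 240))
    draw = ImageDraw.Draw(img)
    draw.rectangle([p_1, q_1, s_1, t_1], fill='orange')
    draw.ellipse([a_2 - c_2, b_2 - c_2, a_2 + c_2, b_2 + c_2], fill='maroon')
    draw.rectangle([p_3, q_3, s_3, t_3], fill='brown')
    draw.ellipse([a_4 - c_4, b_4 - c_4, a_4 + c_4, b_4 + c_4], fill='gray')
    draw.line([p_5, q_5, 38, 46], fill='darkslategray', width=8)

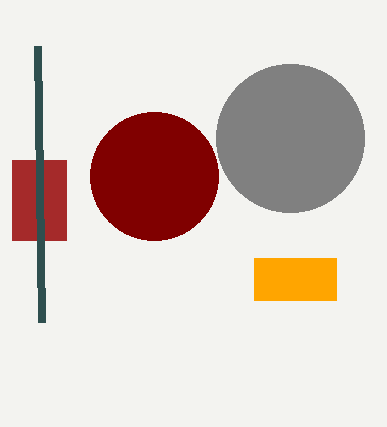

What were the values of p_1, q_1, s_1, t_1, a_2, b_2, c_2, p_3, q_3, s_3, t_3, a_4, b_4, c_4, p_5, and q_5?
p_1 = 254, q_1 = 258, s_1 = 336, t_1 = 300, a_2 = 154, b_2 = 176, c_2 = 64, p_3 = 12, q_3 = 160, s_3 = 66, t_3 = 240, a_4 = 290, b_4 = 138, c_4 = 74, p_5 = 42, q_5 = 322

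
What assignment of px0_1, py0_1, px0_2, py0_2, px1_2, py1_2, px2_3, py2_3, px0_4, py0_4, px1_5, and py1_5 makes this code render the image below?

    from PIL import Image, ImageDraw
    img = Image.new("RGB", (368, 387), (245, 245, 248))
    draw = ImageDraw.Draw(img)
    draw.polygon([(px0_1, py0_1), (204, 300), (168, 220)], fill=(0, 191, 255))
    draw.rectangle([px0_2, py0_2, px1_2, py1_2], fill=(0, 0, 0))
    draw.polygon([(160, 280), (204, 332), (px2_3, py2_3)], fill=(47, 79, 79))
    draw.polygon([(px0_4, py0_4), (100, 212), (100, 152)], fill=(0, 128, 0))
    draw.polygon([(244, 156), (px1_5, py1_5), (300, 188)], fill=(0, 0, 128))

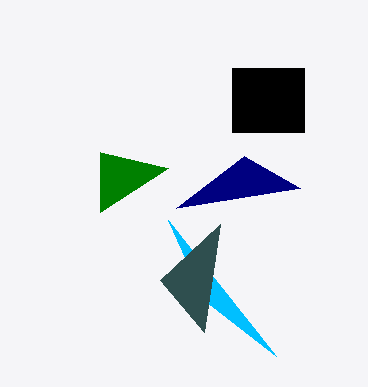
px0_1 = 276
py0_1 = 356
px0_2 = 232
py0_2 = 68
px1_2 = 304
py1_2 = 132
px2_3 = 220
py2_3 = 224
px0_4 = 168
py0_4 = 168
px1_5 = 176
py1_5 = 208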